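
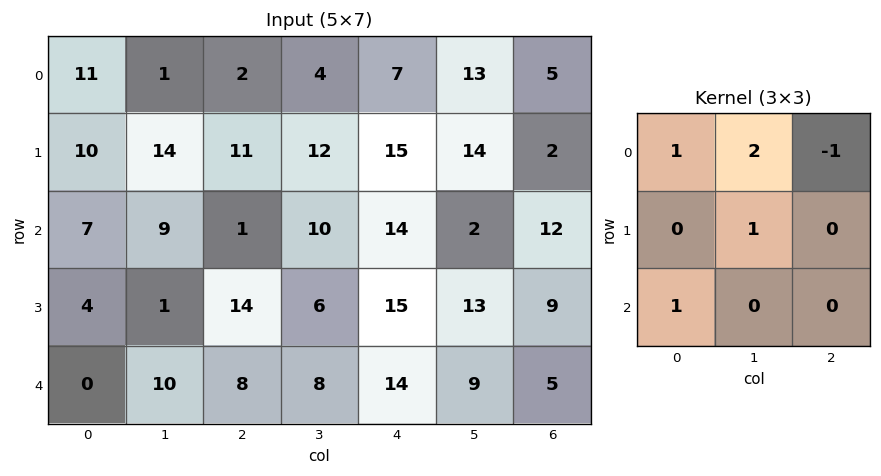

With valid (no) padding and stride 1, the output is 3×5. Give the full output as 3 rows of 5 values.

32 21 16 30 56
40 26 44 48 58
25 25 21 59 33

Output[0,0]: The receptive field on the input at this output position is [11 1 2 / 10 14 11 / 7 9 1]. Elementwise product with the kernel and sum: 11·1 + 1·2 + 2·-1 + 14·1 + 7·1.
Output[0,1]: The receptive field on the input at this output position is [1 2 4 / 14 11 12 / 9 1 10]. Elementwise product with the kernel and sum: 1·1 + 2·2 + 4·-1 + 11·1 + 9·1.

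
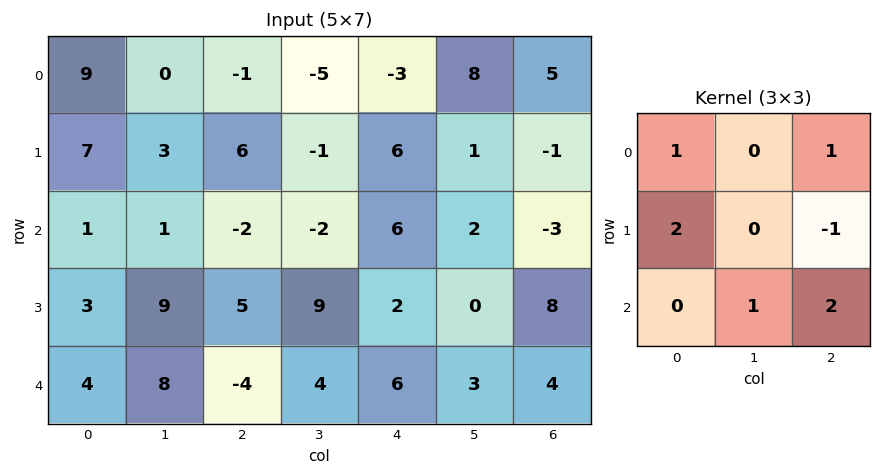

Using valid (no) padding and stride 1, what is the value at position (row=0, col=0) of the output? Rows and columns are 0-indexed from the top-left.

The receptive field on the input at this output position is [9 0 -1 / 7 3 6 / 1 1 -2]. Elementwise product with the kernel and sum: 9·1 + -1·1 + 7·2 + 6·-1 + 1·1 + -2·2.

13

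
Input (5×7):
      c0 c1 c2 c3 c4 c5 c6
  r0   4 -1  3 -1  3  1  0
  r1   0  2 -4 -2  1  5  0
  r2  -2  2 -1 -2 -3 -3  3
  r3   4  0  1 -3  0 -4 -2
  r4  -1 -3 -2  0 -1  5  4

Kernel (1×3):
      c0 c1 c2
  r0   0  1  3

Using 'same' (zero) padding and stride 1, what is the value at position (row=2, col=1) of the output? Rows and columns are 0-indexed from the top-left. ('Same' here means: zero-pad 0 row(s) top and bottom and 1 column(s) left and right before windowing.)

The receptive field on the zero-padded input at this output position is [-2 2 -1]. Elementwise product with the kernel and sum: 2·1 + -1·3.

-1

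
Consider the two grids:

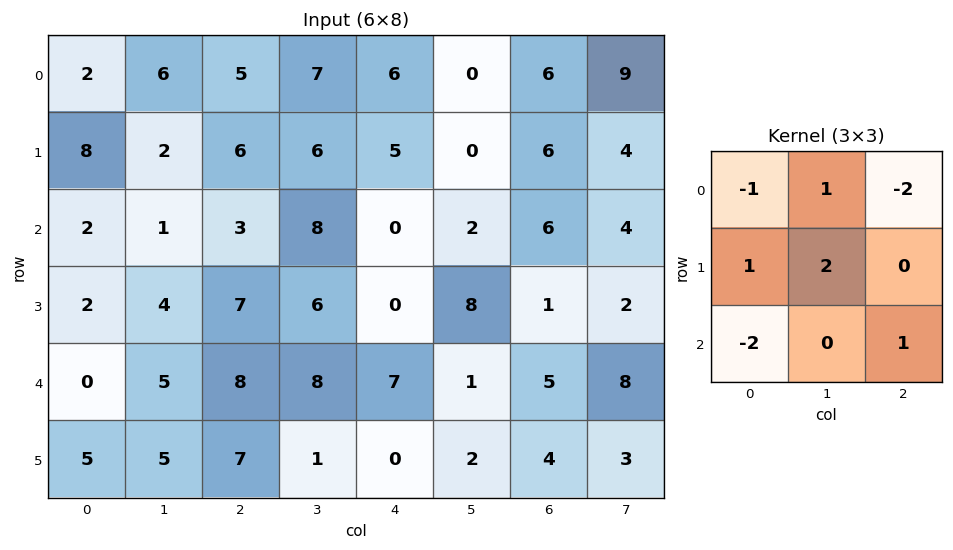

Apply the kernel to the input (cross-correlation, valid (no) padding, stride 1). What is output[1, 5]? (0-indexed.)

-2

The receptive field on the input at this output position is [0 6 4 / 2 6 4 / 8 1 2]. Elementwise product with the kernel and sum: 0·-1 + 6·1 + 4·-2 + 2·1 + 6·2 + 8·-2 + 2·1.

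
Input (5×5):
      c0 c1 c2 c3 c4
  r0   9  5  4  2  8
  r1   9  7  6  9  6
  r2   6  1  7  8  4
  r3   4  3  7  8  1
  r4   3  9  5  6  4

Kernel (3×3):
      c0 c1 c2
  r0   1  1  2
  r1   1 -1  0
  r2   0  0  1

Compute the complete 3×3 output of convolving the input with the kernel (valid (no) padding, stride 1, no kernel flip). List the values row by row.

31 22 23
40 33 27
27 26 26

Output[0,0]: The receptive field on the input at this output position is [9 5 4 / 9 7 6 / 6 1 7]. Elementwise product with the kernel and sum: 9·1 + 5·1 + 4·2 + 9·1 + 7·-1 + 7·1.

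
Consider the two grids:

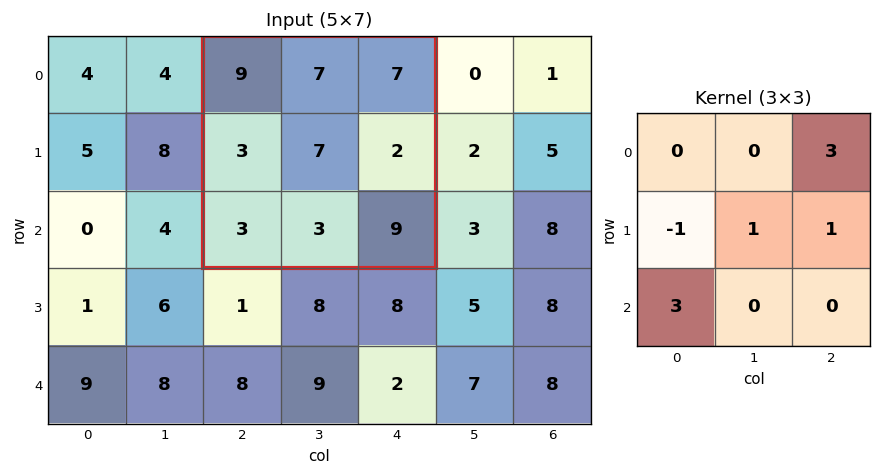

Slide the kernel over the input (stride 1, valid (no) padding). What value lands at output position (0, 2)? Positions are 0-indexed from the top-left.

The receptive field on the input at this output position is [9 7 7 / 3 7 2 / 3 3 9]. Elementwise product with the kernel and sum: 7·3 + 3·-1 + 7·1 + 2·1 + 3·3.

36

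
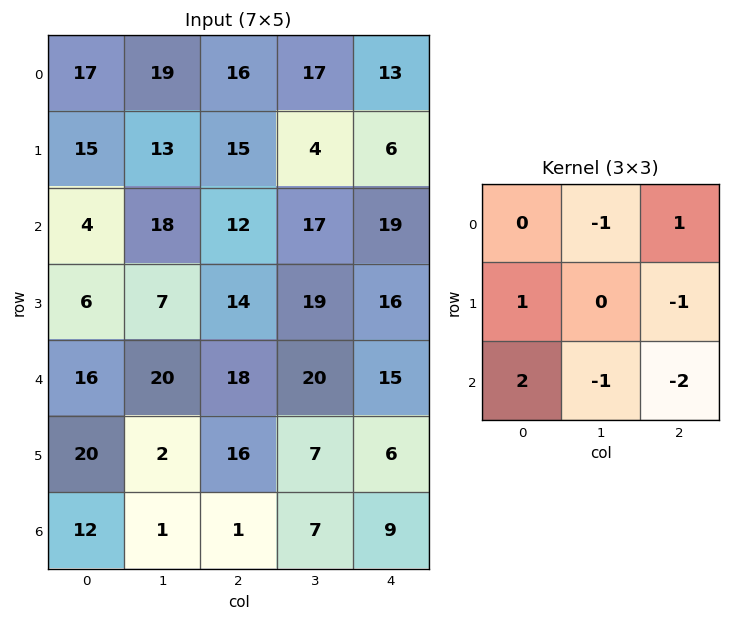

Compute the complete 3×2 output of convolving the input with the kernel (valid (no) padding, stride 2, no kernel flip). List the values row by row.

-37 -26
-38 -14
23 -18

Output[0,0]: The receptive field on the input at this output position is [17 19 16 / 15 13 15 / 4 18 12]. Elementwise product with the kernel and sum: 19·-1 + 16·1 + 15·1 + 15·-1 + 4·2 + 18·-1 + 12·-2.
Output[0,1]: The receptive field on the input at this output position is [16 17 13 / 15 4 6 / 12 17 19]. Elementwise product with the kernel and sum: 17·-1 + 13·1 + 15·1 + 6·-1 + 12·2 + 17·-1 + 19·-2.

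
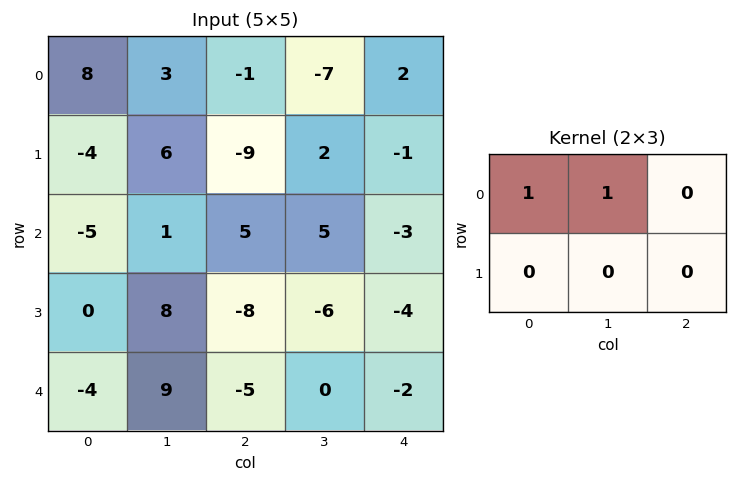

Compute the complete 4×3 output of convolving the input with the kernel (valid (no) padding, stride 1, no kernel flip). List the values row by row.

Output[0,0]: The receptive field on the input at this output position is [8 3 -1 / -4 6 -9]. Elementwise product with the kernel and sum: 8·1 + 3·1.

11 2 -8
2 -3 -7
-4 6 10
8 0 -14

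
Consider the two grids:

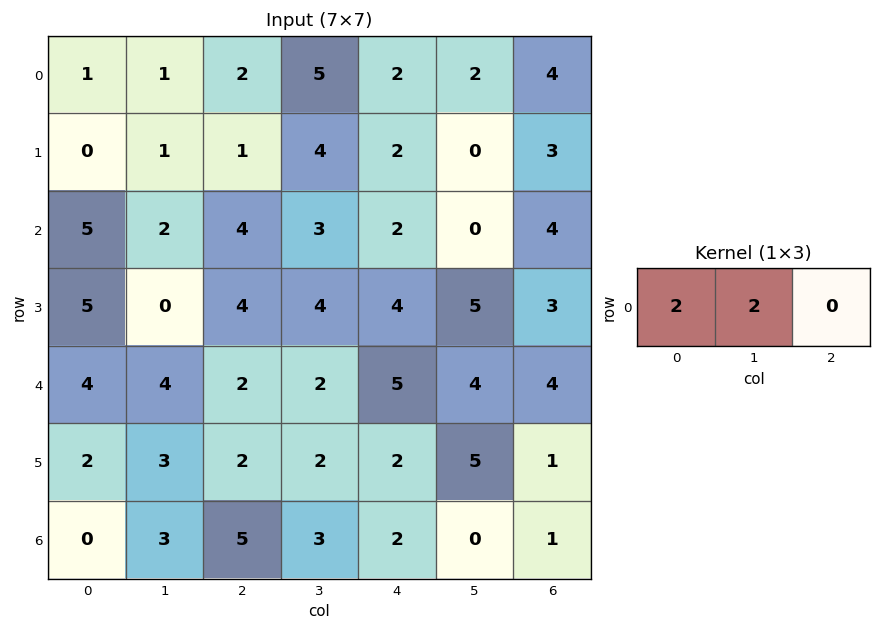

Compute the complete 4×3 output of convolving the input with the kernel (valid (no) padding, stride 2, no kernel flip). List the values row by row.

Output[0,0]: The receptive field on the input at this output position is [1 1 2]. Elementwise product with the kernel and sum: 1·2 + 1·2.

4 14 8
14 14 4
16 8 18
6 16 4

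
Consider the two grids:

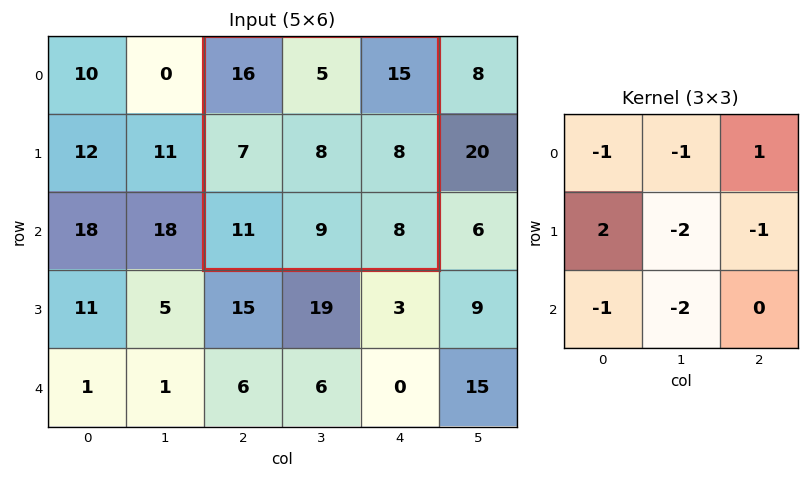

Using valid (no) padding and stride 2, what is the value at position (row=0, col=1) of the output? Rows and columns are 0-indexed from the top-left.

-45

The receptive field on the input at this output position is [16 5 15 / 7 8 8 / 11 9 8]. Elementwise product with the kernel and sum: 16·-1 + 5·-1 + 15·1 + 7·2 + 8·-2 + 8·-1 + 11·-1 + 9·-2.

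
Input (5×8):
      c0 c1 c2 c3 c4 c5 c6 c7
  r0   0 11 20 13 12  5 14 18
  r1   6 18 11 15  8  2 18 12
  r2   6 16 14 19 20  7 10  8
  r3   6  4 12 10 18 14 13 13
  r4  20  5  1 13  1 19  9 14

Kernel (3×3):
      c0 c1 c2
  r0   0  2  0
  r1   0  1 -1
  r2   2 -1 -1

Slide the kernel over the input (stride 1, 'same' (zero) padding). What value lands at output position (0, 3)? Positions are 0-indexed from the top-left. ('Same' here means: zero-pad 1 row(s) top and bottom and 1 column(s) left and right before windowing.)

0

The receptive field on the zero-padded input at this output position is [0 0 0 / 20 13 12 / 11 15 8]. Elementwise product with the kernel and sum: 0·2 + 13·1 + 12·-1 + 11·2 + 15·-1 + 8·-1.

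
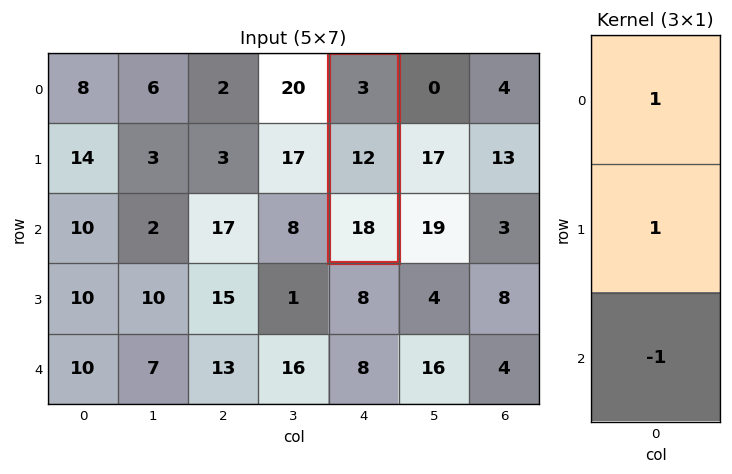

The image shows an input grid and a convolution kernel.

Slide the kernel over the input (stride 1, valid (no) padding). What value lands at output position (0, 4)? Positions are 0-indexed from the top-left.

The receptive field on the input at this output position is [3 / 12 / 18]. Elementwise product with the kernel and sum: 3·1 + 12·1 + 18·-1.

-3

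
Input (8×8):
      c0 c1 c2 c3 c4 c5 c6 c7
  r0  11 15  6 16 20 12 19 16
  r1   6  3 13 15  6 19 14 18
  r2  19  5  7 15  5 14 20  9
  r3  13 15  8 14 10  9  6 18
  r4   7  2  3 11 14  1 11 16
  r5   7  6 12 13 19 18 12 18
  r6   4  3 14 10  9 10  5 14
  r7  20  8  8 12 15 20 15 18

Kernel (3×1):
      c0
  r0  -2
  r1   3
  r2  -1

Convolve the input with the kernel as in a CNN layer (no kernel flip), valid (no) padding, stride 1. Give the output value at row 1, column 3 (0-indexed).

The receptive field on the input at this output position is [15 / 15 / 14]. Elementwise product with the kernel and sum: 15·-2 + 15·3 + 14·-1.

1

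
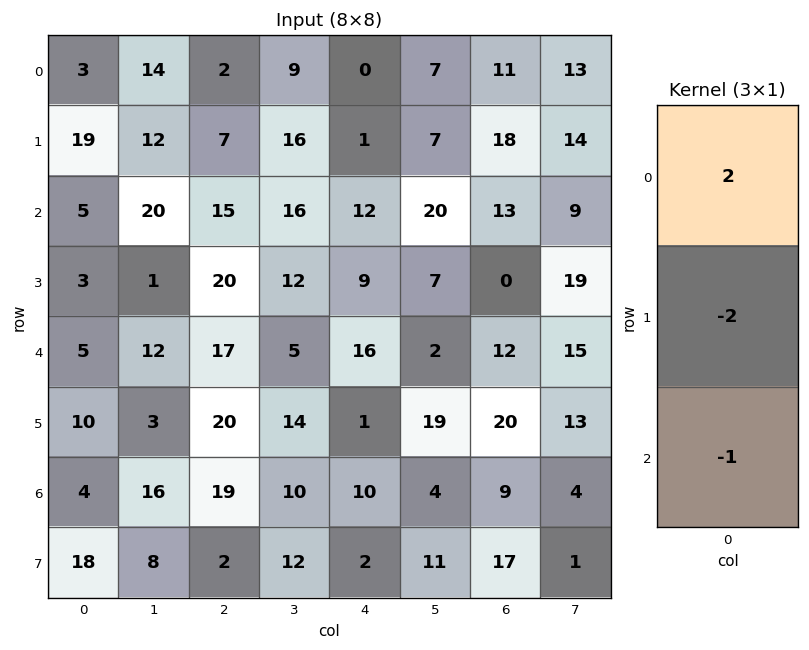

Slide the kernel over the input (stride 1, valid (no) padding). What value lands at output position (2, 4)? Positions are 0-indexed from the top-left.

-10

The receptive field on the input at this output position is [12 / 9 / 16]. Elementwise product with the kernel and sum: 12·2 + 9·-2 + 16·-1.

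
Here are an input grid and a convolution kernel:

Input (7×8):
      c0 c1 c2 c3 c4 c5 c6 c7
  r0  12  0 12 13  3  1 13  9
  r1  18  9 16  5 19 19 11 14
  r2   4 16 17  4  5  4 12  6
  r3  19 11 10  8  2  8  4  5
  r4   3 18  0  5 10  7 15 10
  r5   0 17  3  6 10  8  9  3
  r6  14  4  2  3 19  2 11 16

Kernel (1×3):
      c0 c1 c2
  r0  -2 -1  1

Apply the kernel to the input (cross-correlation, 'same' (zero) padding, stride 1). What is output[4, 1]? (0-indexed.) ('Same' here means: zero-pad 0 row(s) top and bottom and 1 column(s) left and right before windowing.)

-24

The receptive field on the zero-padded input at this output position is [3 18 0]. Elementwise product with the kernel and sum: 3·-2 + 18·-1 + 0·1.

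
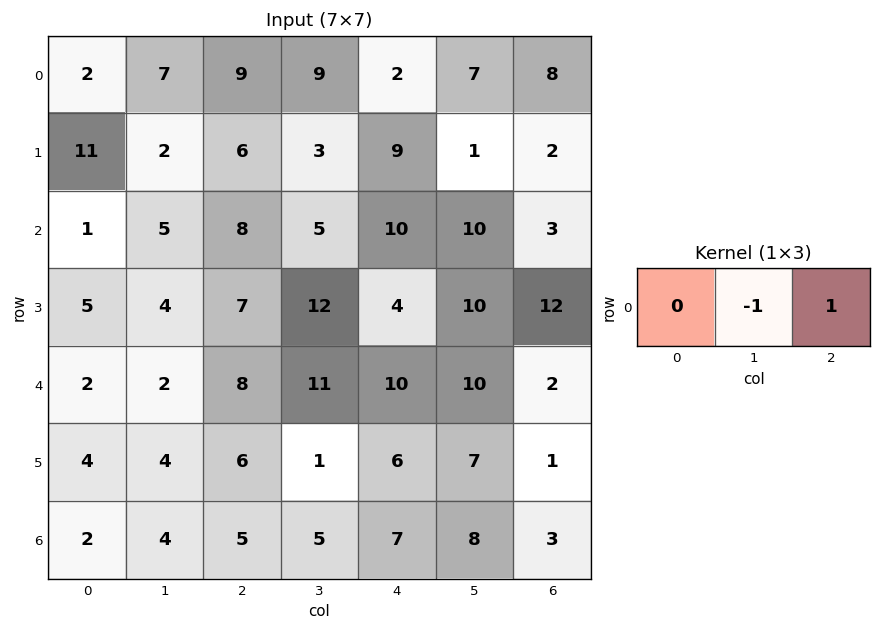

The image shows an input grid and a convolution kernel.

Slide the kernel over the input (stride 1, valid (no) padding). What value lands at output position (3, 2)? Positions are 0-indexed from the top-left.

The receptive field on the input at this output position is [7 12 4]. Elementwise product with the kernel and sum: 12·-1 + 4·1.

-8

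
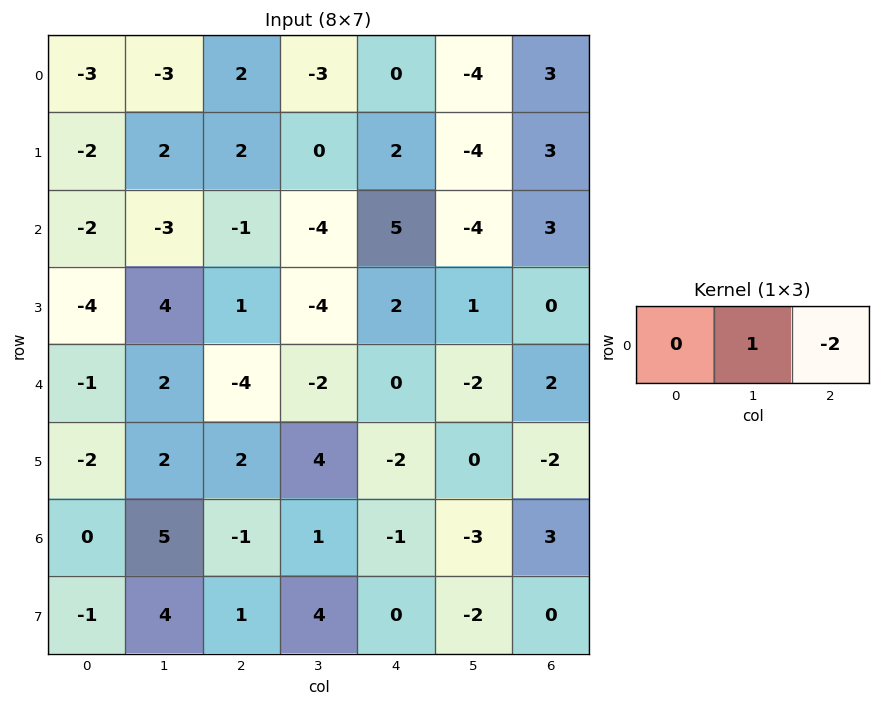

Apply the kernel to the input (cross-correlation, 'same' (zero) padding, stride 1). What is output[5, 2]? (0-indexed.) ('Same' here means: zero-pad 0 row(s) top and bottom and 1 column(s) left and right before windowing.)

-6

The receptive field on the zero-padded input at this output position is [2 2 4]. Elementwise product with the kernel and sum: 2·1 + 4·-2.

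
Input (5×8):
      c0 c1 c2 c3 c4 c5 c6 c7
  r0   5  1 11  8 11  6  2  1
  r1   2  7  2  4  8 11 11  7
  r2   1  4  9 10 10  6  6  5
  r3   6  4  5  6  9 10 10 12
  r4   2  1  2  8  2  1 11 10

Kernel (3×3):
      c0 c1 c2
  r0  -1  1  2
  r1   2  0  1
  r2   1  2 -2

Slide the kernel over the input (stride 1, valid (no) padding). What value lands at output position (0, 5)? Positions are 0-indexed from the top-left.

35

The receptive field on the input at this output position is [6 2 1 / 11 11 7 / 6 6 5]. Elementwise product with the kernel and sum: 6·-1 + 2·1 + 1·2 + 11·2 + 7·1 + 6·1 + 6·2 + 5·-2.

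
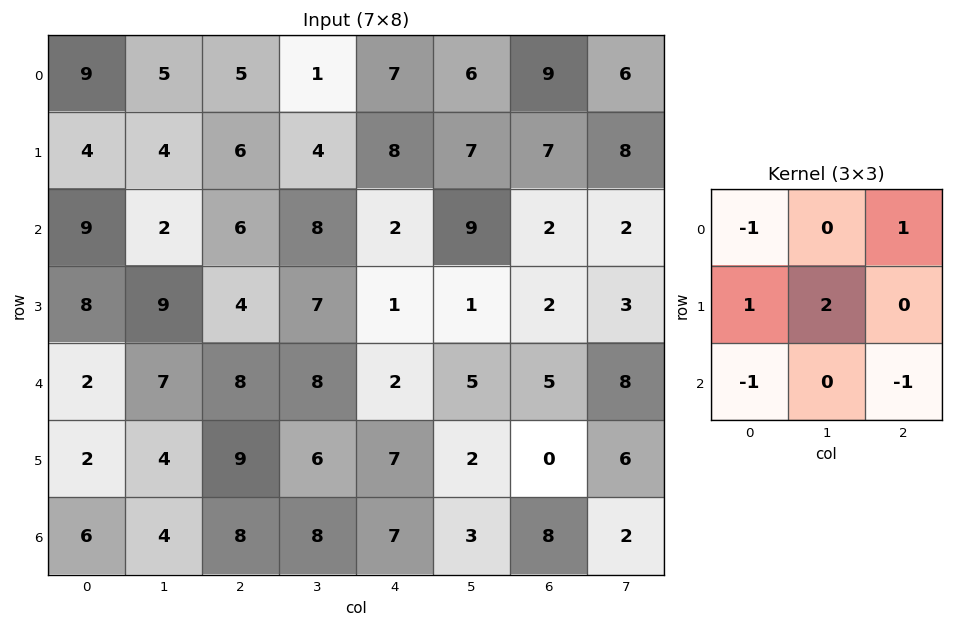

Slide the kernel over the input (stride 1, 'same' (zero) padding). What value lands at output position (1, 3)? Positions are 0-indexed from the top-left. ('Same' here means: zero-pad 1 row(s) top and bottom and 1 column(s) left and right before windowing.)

The receptive field on the zero-padded input at this output position is [5 1 7 / 6 4 8 / 6 8 2]. Elementwise product with the kernel and sum: 5·-1 + 7·1 + 6·1 + 4·2 + 6·-1 + 2·-1.

8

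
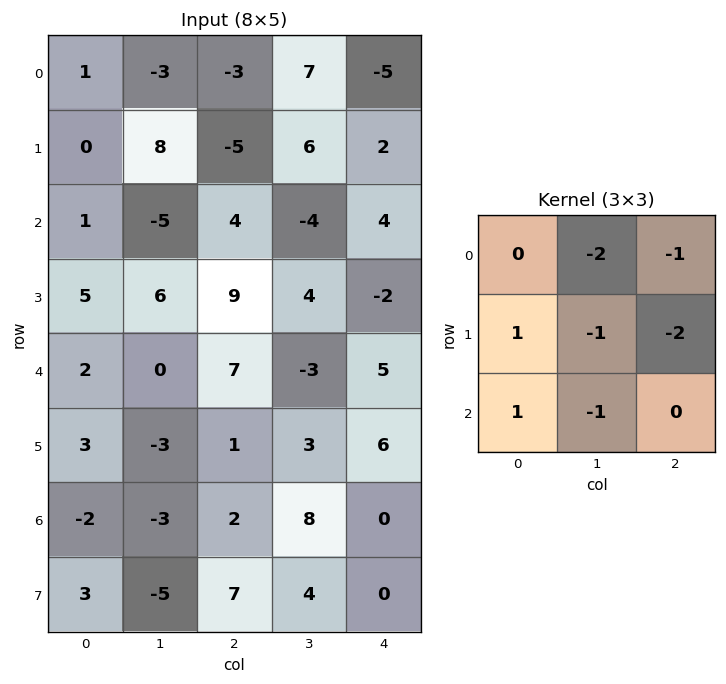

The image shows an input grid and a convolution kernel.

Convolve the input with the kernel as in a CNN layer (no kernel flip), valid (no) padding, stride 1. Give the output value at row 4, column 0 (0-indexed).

-2

The receptive field on the input at this output position is [2 0 7 / 3 -3 1 / -2 -3 2]. Elementwise product with the kernel and sum: 0·-2 + 7·-1 + 3·1 + -3·-1 + 1·-2 + -2·1 + -3·-1.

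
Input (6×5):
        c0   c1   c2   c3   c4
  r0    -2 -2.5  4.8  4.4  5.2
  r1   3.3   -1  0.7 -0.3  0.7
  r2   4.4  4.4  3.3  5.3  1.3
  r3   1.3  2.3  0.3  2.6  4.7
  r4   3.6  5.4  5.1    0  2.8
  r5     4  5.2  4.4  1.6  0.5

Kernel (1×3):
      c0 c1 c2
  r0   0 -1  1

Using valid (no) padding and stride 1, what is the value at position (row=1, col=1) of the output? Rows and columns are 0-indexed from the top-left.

The receptive field on the input at this output position is [-1 0.7 -0.3]. Elementwise product with the kernel and sum: 0.7·-1 + -0.3·1.

-1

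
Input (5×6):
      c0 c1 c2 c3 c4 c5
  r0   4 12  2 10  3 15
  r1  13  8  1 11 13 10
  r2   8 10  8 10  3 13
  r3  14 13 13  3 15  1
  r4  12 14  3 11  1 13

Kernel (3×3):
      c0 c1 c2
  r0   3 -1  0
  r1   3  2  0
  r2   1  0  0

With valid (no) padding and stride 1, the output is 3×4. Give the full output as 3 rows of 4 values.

Output[0,0]: The receptive field on the input at this output position is [4 12 2 / 13 8 1 / 8 10 8]. Elementwise product with the kernel and sum: 4·3 + 12·-1 + 13·3 + 8·2 + 8·1.

63 70 29 96
89 82 49 59
94 101 62 77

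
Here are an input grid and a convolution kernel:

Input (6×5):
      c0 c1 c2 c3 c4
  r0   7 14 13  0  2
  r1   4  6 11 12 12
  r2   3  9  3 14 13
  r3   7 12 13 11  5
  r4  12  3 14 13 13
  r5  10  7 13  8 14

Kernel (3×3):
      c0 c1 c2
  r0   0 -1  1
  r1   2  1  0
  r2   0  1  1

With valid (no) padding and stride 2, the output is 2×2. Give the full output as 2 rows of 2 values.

Output[0,0]: The receptive field on the input at this output position is [7 14 13 / 4 6 11 / 3 9 3]. Elementwise product with the kernel and sum: 14·-1 + 13·1 + 4·2 + 6·1 + 9·1 + 3·1.

25 63
37 62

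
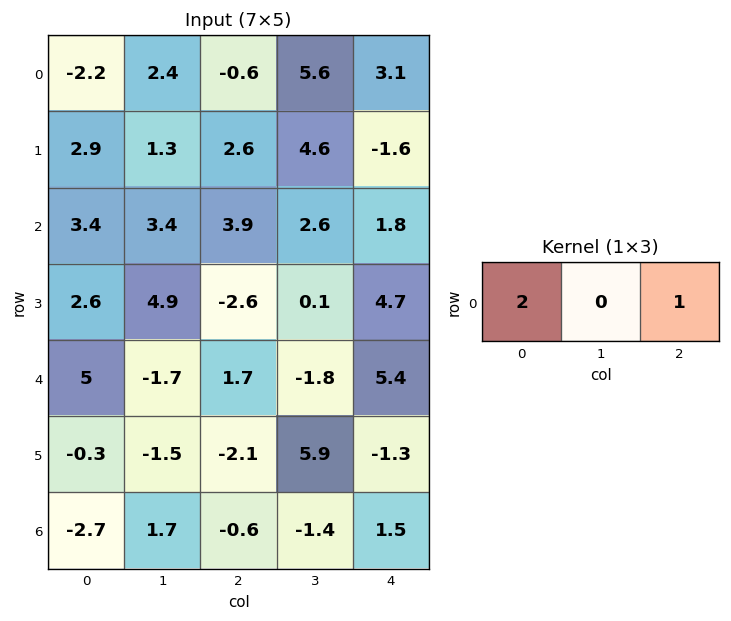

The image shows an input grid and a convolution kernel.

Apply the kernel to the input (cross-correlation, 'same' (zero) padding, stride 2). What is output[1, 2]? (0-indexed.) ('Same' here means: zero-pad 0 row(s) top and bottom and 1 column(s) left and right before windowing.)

The receptive field on the zero-padded input at this output position is [2.6 1.8 0]. Elementwise product with the kernel and sum: 2.6·2 + 0·1.

5.2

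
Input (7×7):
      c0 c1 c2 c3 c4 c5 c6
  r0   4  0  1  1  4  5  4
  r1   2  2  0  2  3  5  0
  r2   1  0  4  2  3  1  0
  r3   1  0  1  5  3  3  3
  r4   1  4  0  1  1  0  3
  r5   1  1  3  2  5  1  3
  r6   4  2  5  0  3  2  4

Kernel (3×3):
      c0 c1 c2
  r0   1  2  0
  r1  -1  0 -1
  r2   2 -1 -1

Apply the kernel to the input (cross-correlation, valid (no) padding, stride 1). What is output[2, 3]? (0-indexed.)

1

The receptive field on the input at this output position is [2 3 1 / 5 3 3 / 1 1 0]. Elementwise product with the kernel and sum: 2·1 + 3·2 + 5·-1 + 3·-1 + 1·2 + 1·-1 + 0·-1.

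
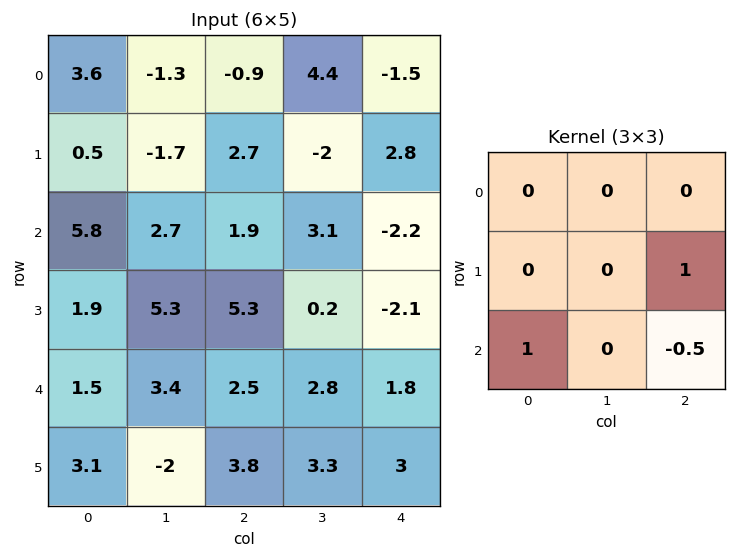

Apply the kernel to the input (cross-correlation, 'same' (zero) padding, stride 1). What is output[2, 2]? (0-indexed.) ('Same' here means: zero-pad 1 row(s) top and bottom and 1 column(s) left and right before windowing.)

8.3

The receptive field on the zero-padded input at this output position is [-1.7 2.7 -2 / 2.7 1.9 3.1 / 5.3 5.3 0.2]. Elementwise product with the kernel and sum: 3.1·1 + 5.3·1 + 0.2·-0.5.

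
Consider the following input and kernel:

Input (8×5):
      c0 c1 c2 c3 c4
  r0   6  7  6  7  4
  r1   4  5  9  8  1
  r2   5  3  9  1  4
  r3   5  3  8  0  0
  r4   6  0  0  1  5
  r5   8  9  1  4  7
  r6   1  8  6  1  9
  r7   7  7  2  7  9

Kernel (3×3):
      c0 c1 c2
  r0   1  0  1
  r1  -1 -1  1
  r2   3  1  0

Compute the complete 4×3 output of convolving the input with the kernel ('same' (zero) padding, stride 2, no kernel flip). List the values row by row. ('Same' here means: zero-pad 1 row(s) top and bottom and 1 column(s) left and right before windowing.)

Output[0,0]: The receptive field on the zero-padded input at this output position is [0 0 0 / 0 6 7 / 0 4 5]. Elementwise product with the kernel and sum: 0·1 + 0·1 + 0·-1 + 6·-1 + 7·1 + 0·3 + 4·1.

5 18 14
8 19 3
5 32 13
23 23 24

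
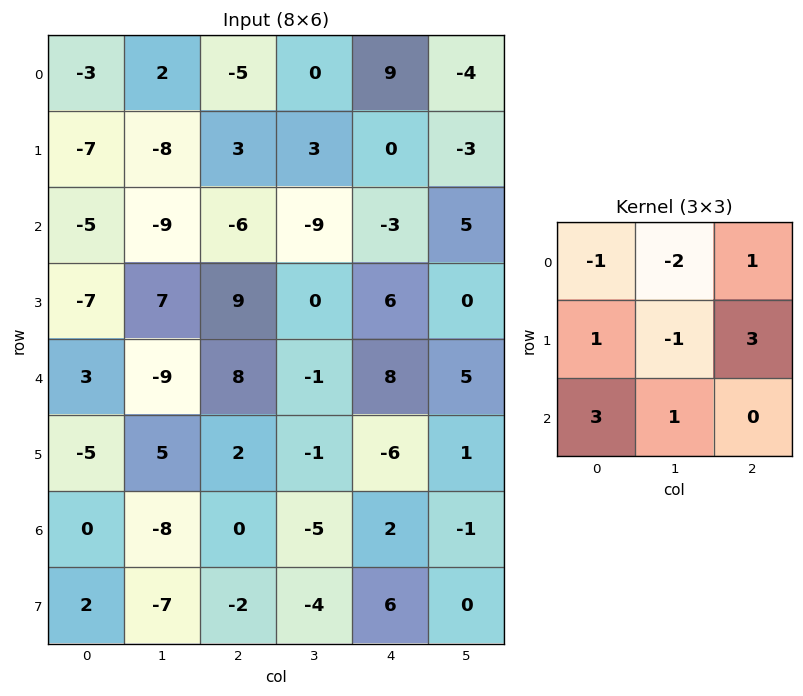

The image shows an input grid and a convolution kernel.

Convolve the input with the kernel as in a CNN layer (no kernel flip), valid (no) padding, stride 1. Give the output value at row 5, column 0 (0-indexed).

4

The receptive field on the input at this output position is [-5 5 2 / 0 -8 0 / 2 -7 -2]. Elementwise product with the kernel and sum: -5·-1 + 5·-2 + 2·1 + 0·1 + -8·-1 + 0·3 + 2·3 + -7·1.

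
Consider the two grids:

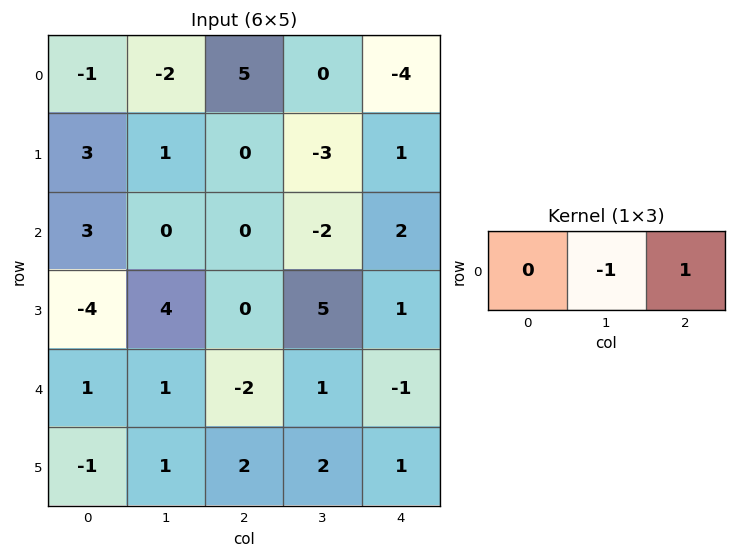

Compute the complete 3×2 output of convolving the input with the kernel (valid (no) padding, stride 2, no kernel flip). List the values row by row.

7 -4
0 4
-3 -2

Output[0,0]: The receptive field on the input at this output position is [-1 -2 5]. Elementwise product with the kernel and sum: -2·-1 + 5·1.
Output[0,1]: The receptive field on the input at this output position is [5 0 -4]. Elementwise product with the kernel and sum: 0·-1 + -4·1.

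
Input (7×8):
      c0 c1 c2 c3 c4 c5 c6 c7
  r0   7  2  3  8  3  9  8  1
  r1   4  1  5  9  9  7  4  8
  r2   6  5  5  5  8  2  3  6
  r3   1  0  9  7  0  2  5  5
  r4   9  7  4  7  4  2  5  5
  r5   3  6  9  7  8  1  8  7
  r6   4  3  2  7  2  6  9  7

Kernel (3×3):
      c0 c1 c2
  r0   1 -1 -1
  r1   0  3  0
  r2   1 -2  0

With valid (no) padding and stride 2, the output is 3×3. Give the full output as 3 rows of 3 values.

Output[0,0]: The receptive field on the input at this output position is [7 2 3 / 4 1 5 / 6 5 5]. Elementwise product with the kernel and sum: 7·1 + 2·-1 + 3·-1 + 1·3 + 6·1 + 5·-2.
Output[0,1]: The receptive field on the input at this output position is [3 8 3 / 5 9 9 / 5 5 8]. Elementwise product with the kernel and sum: 3·1 + 8·-1 + 3·-1 + 9·3 + 5·1 + 5·-2.

1 14 11
-9 3 9
14 2 -10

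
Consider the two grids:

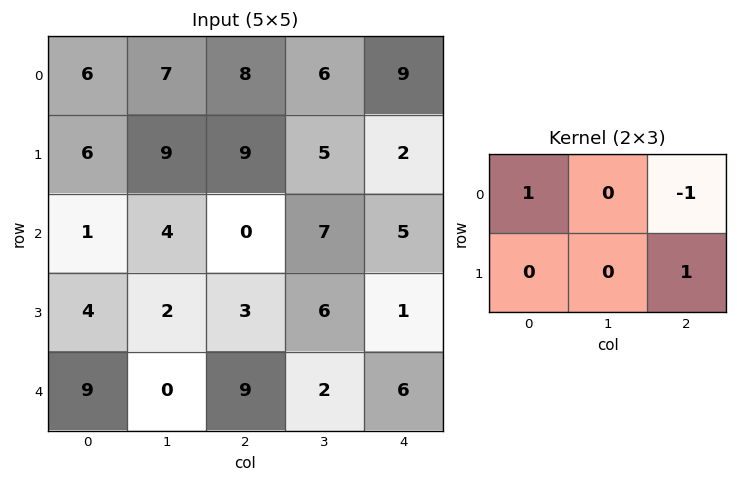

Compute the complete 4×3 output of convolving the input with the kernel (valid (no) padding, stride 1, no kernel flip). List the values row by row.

7 6 1
-3 11 12
4 3 -4
10 -2 8

Output[0,0]: The receptive field on the input at this output position is [6 7 8 / 6 9 9]. Elementwise product with the kernel and sum: 6·1 + 8·-1 + 9·1.
Output[0,1]: The receptive field on the input at this output position is [7 8 6 / 9 9 5]. Elementwise product with the kernel and sum: 7·1 + 6·-1 + 5·1.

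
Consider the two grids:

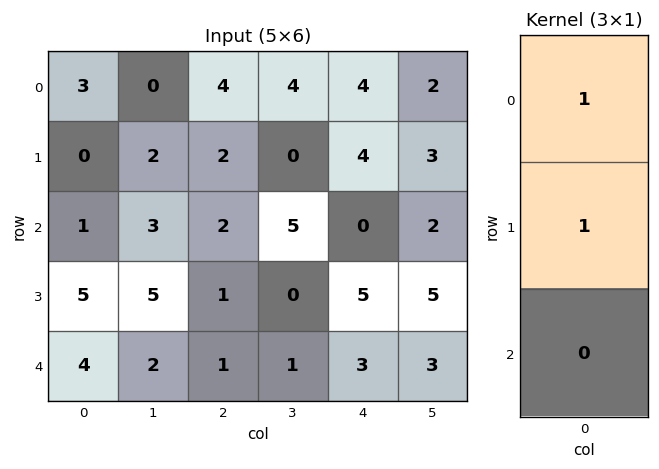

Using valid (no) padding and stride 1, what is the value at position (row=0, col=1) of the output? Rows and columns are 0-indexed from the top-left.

2

The receptive field on the input at this output position is [0 / 2 / 3]. Elementwise product with the kernel and sum: 0·1 + 2·1.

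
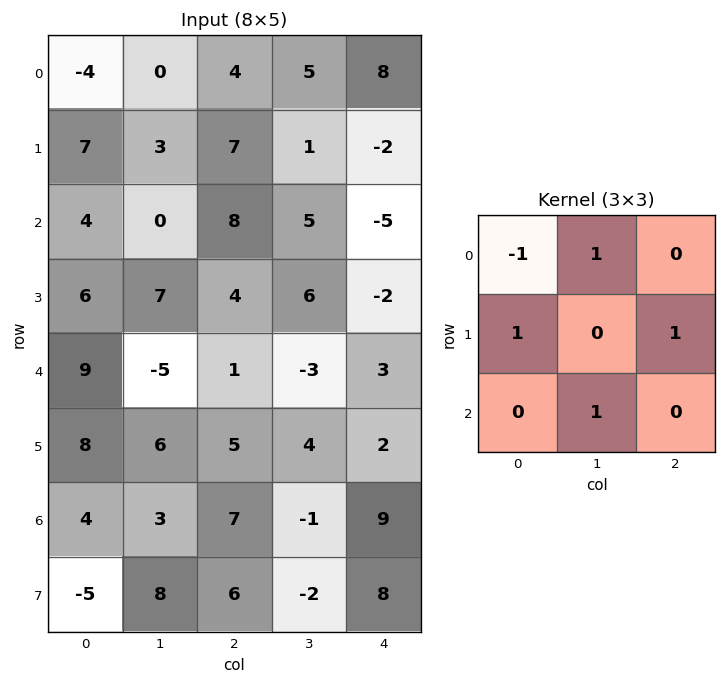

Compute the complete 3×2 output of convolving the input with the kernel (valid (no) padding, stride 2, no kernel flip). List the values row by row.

18 11
1 -4
2 2

Output[0,0]: The receptive field on the input at this output position is [-4 0 4 / 7 3 7 / 4 0 8]. Elementwise product with the kernel and sum: -4·-1 + 0·1 + 7·1 + 7·1 + 0·1.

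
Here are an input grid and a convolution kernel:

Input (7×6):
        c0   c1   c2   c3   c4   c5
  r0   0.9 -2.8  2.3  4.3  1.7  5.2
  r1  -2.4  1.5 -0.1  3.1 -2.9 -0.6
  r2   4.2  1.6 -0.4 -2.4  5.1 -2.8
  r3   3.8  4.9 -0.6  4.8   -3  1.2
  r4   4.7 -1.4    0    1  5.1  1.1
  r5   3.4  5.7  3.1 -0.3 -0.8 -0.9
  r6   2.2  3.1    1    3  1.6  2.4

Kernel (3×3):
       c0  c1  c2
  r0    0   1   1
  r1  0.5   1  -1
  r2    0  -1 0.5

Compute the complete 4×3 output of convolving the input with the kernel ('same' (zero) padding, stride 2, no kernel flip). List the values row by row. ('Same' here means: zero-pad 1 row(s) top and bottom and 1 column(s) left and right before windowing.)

Output[0,0]: The receptive field on the zero-padded input at this output position is [0 0 0 / 0 0.9 -2.8 / 0 -2.4 1.5]. Elementwise product with the kernel and sum: 0·1 + 0·1 + 0·0.5 + 0.9·1 + -2.8·-1 + -2.4·-1 + 1.5·0.5.
Output[0,1]: The receptive field on the zero-padded input at this output position is [0 0 0 / -2.8 2.3 4.3 / 1.5 -0.1 3.1]. Elementwise product with the kernel and sum: 0·1 + 0·1 + -2.8·0.5 + 2.3·1 + 4.3·-1 + -0.1·-1 + 3.1·0.5.

6.85 -1.75 1.25
0.35 8.8 6.8
14.25 -0.75 3.05
8.2 2.35 -1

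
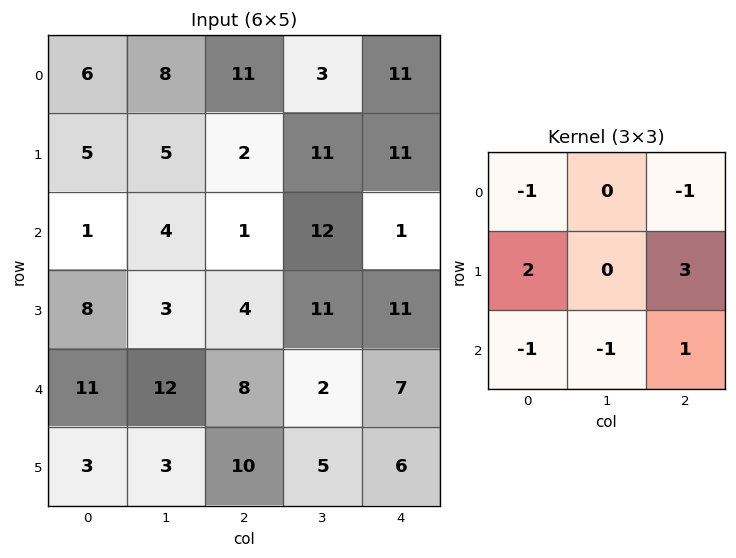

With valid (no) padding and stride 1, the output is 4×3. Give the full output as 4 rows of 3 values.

Output[0,0]: The receptive field on the input at this output position is [6 8 11 / 5 5 2 / 1 4 1]. Elementwise product with the kernel and sum: 6·-1 + 11·-1 + 5·2 + 2·3 + 1·-1 + 4·-1 + 1·1.
Output[0,1]: The receptive field on the input at this output position is [8 11 3 / 5 2 11 / 4 1 12]. Elementwise product with the kernel and sum: 8·-1 + 3·-1 + 5·2 + 11·3 + 4·-1 + 1·-1 + 12·1.

-5 39 3
-9 32 -12
11 5 36
38 8 13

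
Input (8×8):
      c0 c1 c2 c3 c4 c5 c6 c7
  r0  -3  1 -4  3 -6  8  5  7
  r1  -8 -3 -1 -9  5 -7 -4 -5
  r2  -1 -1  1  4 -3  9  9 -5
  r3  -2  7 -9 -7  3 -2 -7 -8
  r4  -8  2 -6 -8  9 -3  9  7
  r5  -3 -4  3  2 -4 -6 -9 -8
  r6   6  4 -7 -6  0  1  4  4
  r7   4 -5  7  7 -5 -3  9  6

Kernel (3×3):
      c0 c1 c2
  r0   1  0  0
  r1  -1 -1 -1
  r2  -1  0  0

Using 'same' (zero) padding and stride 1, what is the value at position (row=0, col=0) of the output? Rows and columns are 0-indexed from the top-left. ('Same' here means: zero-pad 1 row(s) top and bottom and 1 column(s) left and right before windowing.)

2

The receptive field on the zero-padded input at this output position is [0 0 0 / 0 -3 1 / 0 -8 -3]. Elementwise product with the kernel and sum: 0·1 + 0·-1 + -3·-1 + 1·-1 + 0·-1.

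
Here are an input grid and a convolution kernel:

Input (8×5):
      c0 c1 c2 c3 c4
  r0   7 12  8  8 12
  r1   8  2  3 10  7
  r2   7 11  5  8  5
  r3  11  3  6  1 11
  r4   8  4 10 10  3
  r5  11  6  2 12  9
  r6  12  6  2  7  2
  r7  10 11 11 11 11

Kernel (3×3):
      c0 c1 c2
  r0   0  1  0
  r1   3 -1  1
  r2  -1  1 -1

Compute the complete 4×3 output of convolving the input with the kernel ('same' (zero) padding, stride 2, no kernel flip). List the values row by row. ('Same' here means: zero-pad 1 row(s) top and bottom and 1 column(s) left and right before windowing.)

11 27 9
20 41 36
12 2 35
4 14 28

Output[0,0]: The receptive field on the zero-padded input at this output position is [0 0 0 / 0 7 12 / 0 8 2]. Elementwise product with the kernel and sum: 0·1 + 0·3 + 7·-1 + 12·1 + 0·-1 + 8·1 + 2·-1.
Output[0,1]: The receptive field on the zero-padded input at this output position is [0 0 0 / 12 8 8 / 2 3 10]. Elementwise product with the kernel and sum: 0·1 + 12·3 + 8·-1 + 8·1 + 2·-1 + 3·1 + 10·-1.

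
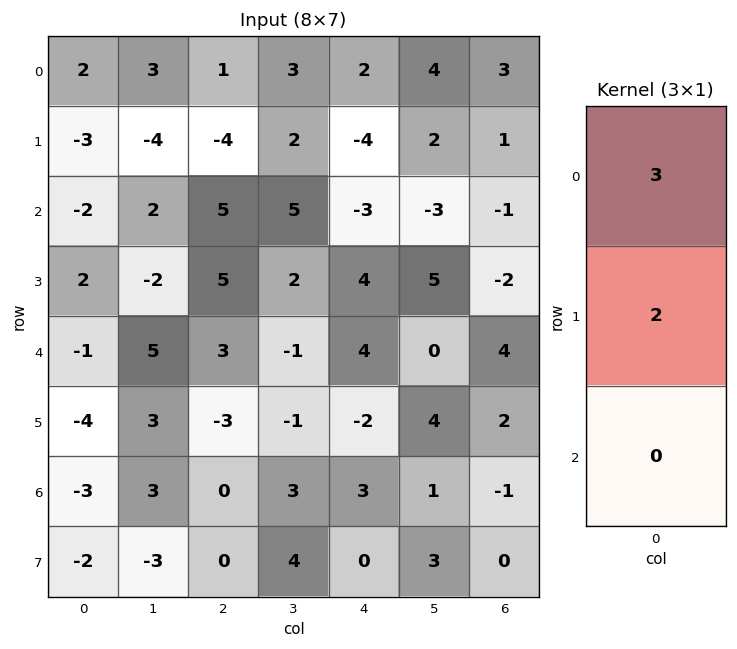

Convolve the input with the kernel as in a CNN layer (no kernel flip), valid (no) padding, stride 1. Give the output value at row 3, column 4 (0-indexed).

20

The receptive field on the input at this output position is [4 / 4 / -2]. Elementwise product with the kernel and sum: 4·3 + 4·2.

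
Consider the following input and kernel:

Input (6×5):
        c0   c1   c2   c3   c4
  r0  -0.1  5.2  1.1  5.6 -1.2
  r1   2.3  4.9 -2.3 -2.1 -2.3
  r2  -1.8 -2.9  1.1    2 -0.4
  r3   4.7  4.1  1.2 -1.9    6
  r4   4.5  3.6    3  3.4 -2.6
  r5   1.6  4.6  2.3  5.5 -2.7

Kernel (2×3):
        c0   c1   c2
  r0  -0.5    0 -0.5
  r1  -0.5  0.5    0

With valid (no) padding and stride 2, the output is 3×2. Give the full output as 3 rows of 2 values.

0.8 0.15
0.05 -1.9
-2.25 1.4

Output[0,0]: The receptive field on the input at this output position is [-0.1 5.2 1.1 / 2.3 4.9 -2.3]. Elementwise product with the kernel and sum: -0.1·-0.5 + 1.1·-0.5 + 2.3·-0.5 + 4.9·0.5.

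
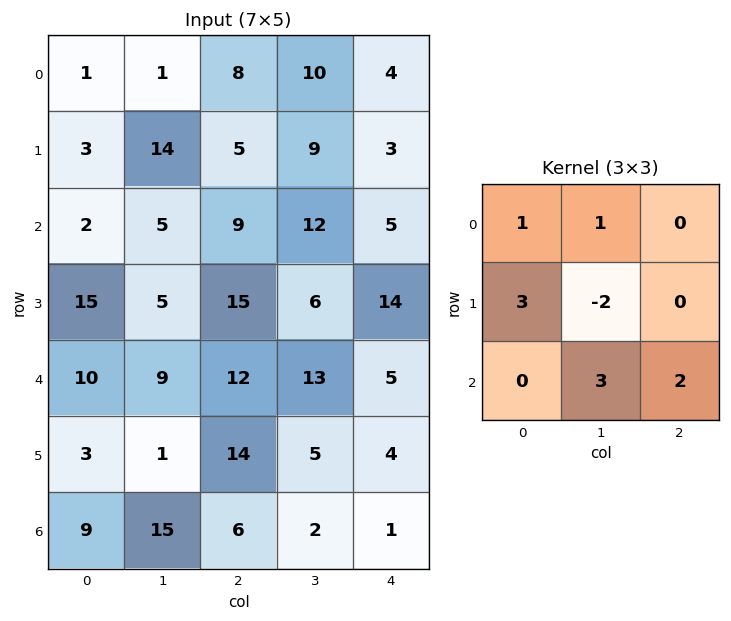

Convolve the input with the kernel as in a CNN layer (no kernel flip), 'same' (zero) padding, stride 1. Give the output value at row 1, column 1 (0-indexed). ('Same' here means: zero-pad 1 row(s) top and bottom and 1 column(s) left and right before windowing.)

16

The receptive field on the zero-padded input at this output position is [1 1 8 / 3 14 5 / 2 5 9]. Elementwise product with the kernel and sum: 1·1 + 1·1 + 3·3 + 14·-2 + 5·3 + 9·2.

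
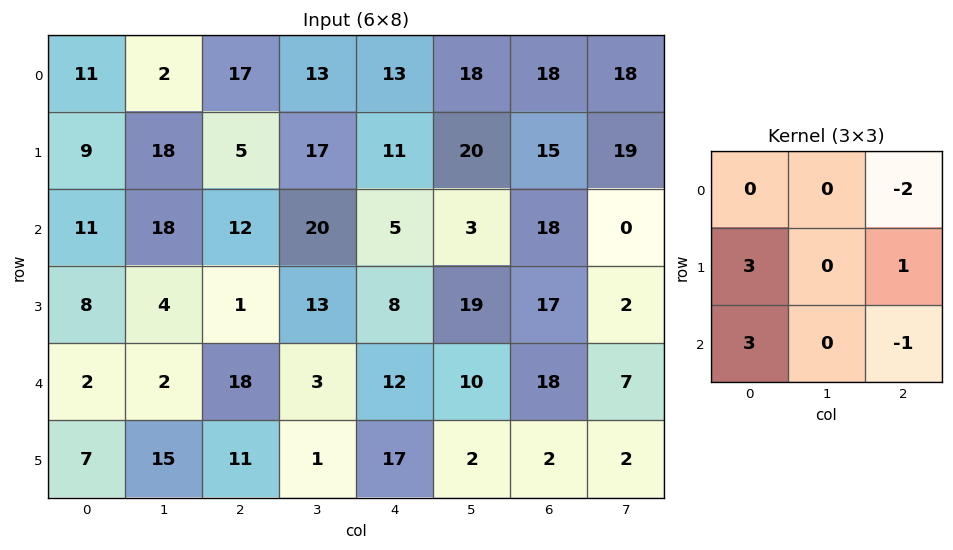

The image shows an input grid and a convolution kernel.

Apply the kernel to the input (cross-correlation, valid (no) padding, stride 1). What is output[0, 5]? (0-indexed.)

52

The receptive field on the input at this output position is [18 18 18 / 20 15 19 / 3 18 0]. Elementwise product with the kernel and sum: 18·-2 + 20·3 + 19·1 + 3·3 + 0·-1.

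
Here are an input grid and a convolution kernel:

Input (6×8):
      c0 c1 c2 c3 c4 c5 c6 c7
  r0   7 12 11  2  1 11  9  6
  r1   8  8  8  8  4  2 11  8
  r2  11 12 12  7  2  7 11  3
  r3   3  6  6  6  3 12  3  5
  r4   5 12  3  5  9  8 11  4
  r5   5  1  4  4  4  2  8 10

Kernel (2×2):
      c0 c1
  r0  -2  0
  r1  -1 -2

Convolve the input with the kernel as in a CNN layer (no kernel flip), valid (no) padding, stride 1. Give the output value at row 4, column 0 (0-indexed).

The receptive field on the input at this output position is [5 12 / 5 1]. Elementwise product with the kernel and sum: 5·-2 + 5·-1 + 1·-2.

-17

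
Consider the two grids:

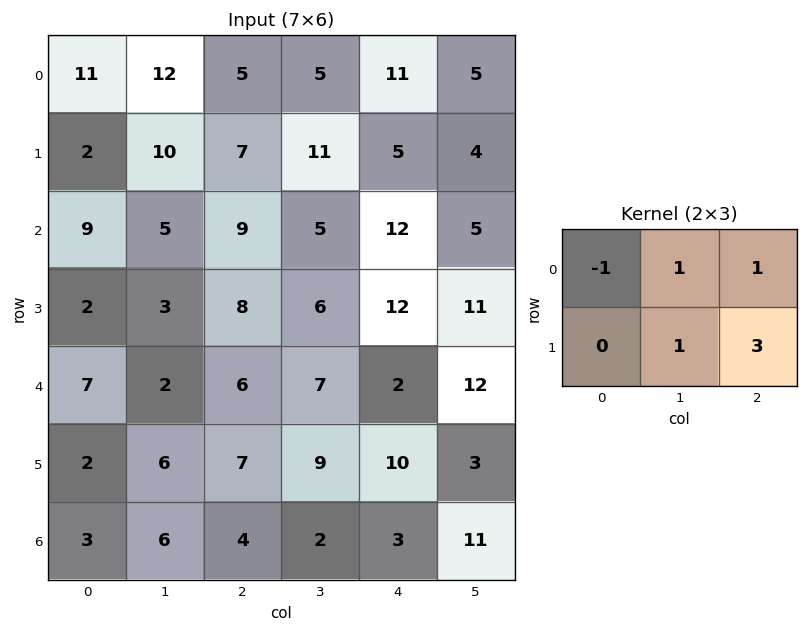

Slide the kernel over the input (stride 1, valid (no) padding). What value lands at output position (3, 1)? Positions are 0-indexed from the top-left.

The receptive field on the input at this output position is [3 8 6 / 2 6 7]. Elementwise product with the kernel and sum: 3·-1 + 8·1 + 6·1 + 6·1 + 7·3.

38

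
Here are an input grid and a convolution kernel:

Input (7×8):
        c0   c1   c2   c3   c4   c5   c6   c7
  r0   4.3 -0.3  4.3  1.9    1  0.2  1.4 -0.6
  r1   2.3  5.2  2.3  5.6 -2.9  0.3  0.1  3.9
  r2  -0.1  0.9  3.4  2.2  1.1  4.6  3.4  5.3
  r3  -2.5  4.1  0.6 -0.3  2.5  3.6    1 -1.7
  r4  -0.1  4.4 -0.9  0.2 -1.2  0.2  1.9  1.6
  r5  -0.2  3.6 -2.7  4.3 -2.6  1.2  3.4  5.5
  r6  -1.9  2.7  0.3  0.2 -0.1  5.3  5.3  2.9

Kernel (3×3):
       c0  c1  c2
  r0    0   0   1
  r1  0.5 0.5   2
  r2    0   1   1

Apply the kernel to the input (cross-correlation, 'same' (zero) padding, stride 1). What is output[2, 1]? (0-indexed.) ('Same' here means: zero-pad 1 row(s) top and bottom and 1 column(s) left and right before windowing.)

14.2

The receptive field on the zero-padded input at this output position is [2.3 5.2 2.3 / -0.1 0.9 3.4 / -2.5 4.1 0.6]. Elementwise product with the kernel and sum: 2.3·1 + -0.1·0.5 + 0.9·0.5 + 3.4·2 + 4.1·1 + 0.6·1.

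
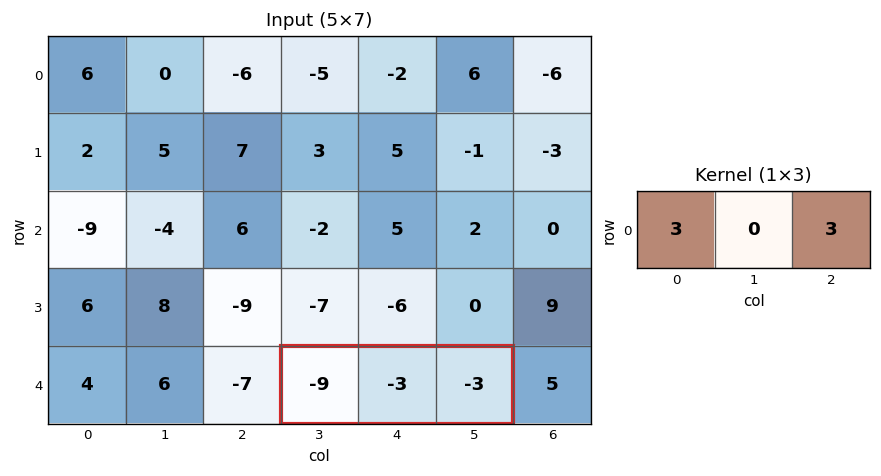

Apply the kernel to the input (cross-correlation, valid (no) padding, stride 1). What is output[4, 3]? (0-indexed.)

-36

The receptive field on the input at this output position is [-9 -3 -3]. Elementwise product with the kernel and sum: -9·3 + -3·3.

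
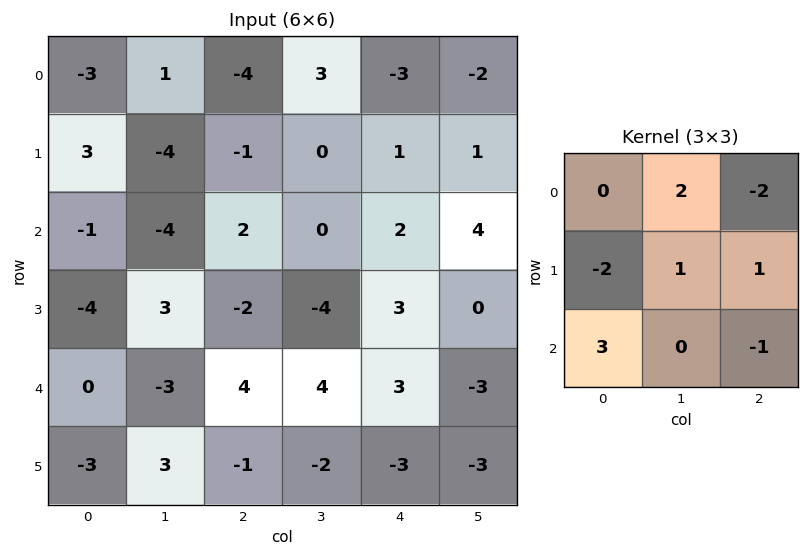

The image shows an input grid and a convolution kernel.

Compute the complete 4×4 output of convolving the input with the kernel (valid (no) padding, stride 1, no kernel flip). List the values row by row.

Output[0,0]: The receptive field on the input at this output position is [-3 1 -4 / 3 -4 -1 / -1 -4 2]. Elementwise product with the kernel and sum: 1·2 + -4·-2 + 3·-2 + -4·1 + -1·1 + -1·3 + 2·-1.

-6 -19 19 -4
-16 21 -13 -6
-7 -21 8 22
3 29 -15 -5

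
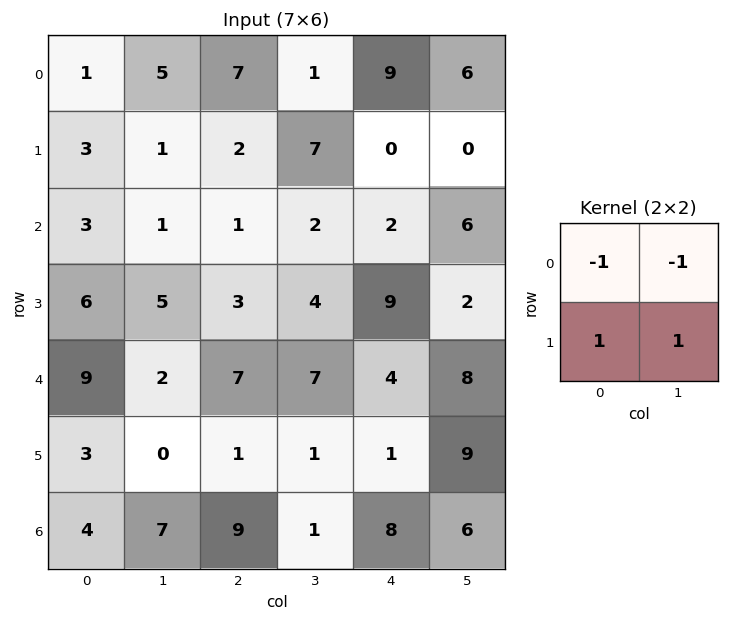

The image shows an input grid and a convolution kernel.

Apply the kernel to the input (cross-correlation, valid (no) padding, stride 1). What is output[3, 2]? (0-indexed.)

7

The receptive field on the input at this output position is [3 4 / 7 7]. Elementwise product with the kernel and sum: 3·-1 + 4·-1 + 7·1 + 7·1.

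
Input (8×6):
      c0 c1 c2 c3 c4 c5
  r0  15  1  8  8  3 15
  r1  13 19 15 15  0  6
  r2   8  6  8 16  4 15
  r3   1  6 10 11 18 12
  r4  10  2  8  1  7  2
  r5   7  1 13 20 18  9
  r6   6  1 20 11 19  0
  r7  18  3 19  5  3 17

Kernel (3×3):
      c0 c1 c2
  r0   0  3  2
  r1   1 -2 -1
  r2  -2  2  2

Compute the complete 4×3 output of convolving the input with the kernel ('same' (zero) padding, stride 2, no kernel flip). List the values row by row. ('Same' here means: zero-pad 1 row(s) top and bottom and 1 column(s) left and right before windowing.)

Output[0,0]: The receptive field on the zero-padded input at this output position is [0 0 0 / 0 15 1 / 0 13 19]. Elementwise product with the kernel and sum: 0·3 + 0·2 + 0·1 + 15·-2 + 1·-1 + 0·-2 + 13·2 + 19·2.
Output[0,1]: The receptive field on the zero-padded input at this output position is [0 0 0 / 1 8 8 / 19 15 15]. Elementwise product with the kernel and sum: 0·3 + 0·2 + 1·1 + 8·-2 + 8·-1 + 19·-2 + 15·2 + 15·2.

33 -1 -31
69 79 43
9 101 77
52 71 75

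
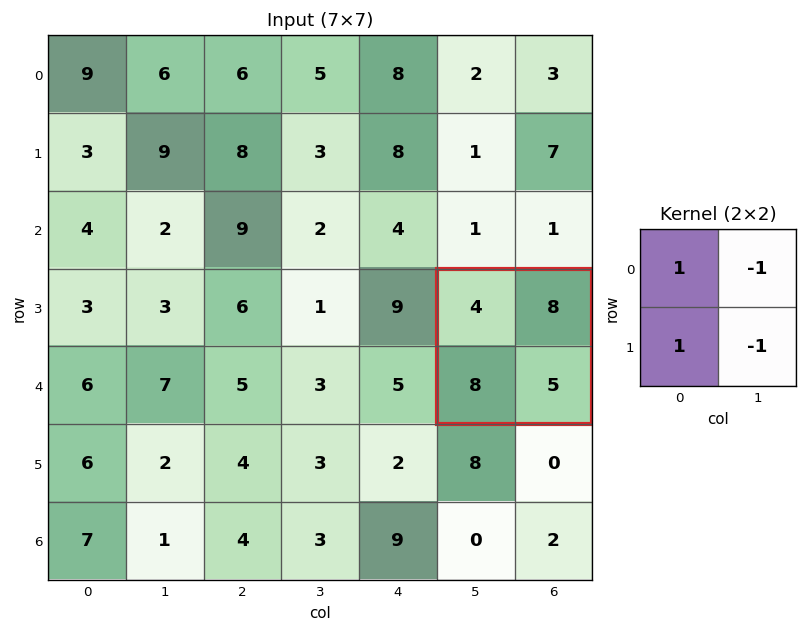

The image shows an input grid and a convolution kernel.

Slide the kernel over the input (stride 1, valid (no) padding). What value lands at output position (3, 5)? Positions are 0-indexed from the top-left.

-1

The receptive field on the input at this output position is [4 8 / 8 5]. Elementwise product with the kernel and sum: 4·1 + 8·-1 + 8·1 + 5·-1.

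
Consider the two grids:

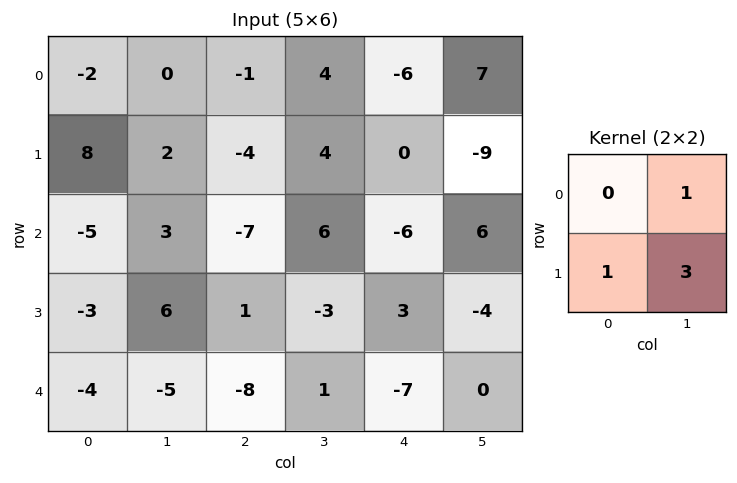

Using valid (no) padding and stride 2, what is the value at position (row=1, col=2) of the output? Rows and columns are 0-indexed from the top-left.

-3

The receptive field on the input at this output position is [-6 6 / 3 -4]. Elementwise product with the kernel and sum: 6·1 + 3·1 + -4·3.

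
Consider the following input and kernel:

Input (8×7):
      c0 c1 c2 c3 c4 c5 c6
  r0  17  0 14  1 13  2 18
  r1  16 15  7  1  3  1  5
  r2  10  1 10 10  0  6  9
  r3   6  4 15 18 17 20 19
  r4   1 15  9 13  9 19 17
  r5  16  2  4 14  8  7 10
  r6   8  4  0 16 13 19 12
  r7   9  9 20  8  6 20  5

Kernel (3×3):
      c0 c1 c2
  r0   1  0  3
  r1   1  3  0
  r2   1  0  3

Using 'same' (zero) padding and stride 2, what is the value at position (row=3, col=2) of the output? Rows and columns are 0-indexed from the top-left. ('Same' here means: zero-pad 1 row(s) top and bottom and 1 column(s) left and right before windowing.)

The receptive field on the zero-padded input at this output position is [14 8 7 / 16 13 19 / 8 6 20]. Elementwise product with the kernel and sum: 14·1 + 7·3 + 16·1 + 13·3 + 8·1 + 20·3.

158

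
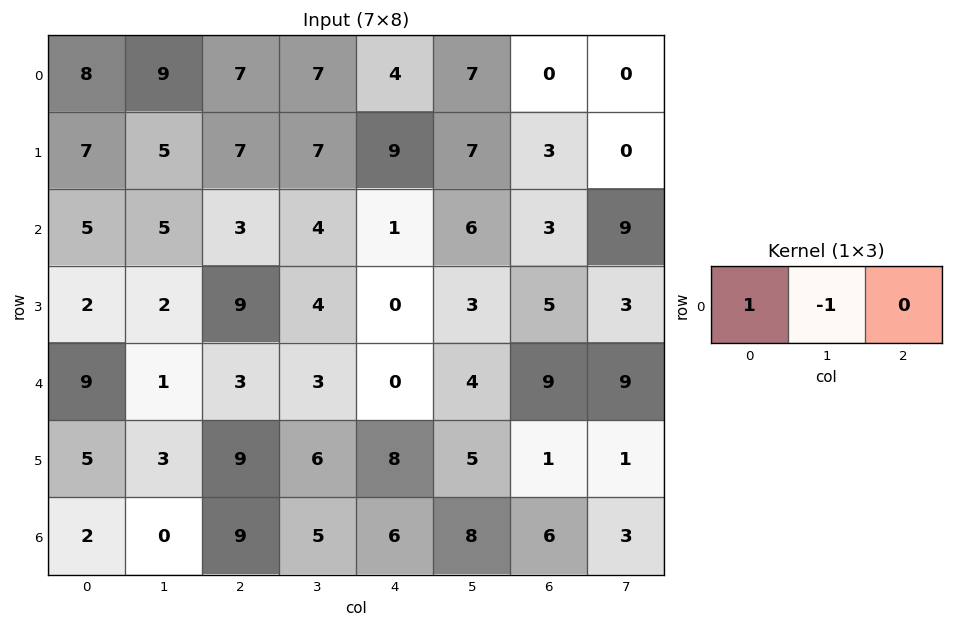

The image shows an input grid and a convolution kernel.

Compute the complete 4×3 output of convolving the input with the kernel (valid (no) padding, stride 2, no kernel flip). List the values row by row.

Output[0,0]: The receptive field on the input at this output position is [8 9 7]. Elementwise product with the kernel and sum: 8·1 + 9·-1.
Output[0,1]: The receptive field on the input at this output position is [7 7 4]. Elementwise product with the kernel and sum: 7·1 + 7·-1.

-1 0 -3
0 -1 -5
8 0 -4
2 4 -2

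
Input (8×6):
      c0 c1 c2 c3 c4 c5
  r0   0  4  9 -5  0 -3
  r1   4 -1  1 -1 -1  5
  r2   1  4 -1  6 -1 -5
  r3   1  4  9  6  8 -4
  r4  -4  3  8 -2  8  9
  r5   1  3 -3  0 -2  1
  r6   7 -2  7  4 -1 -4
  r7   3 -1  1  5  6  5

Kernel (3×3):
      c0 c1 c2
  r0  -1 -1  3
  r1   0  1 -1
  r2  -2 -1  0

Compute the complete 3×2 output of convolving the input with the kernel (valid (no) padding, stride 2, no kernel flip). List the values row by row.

15 -8
-8 -24
19 2

Output[0,0]: The receptive field on the input at this output position is [0 4 9 / 4 -1 1 / 1 4 -1]. Elementwise product with the kernel and sum: 0·-1 + 4·-1 + 9·3 + -1·1 + 1·-1 + 1·-2 + 4·-1.
Output[0,1]: The receptive field on the input at this output position is [9 -5 0 / 1 -1 -1 / -1 6 -1]. Elementwise product with the kernel and sum: 9·-1 + -5·-1 + 0·3 + -1·1 + -1·-1 + -1·-2 + 6·-1.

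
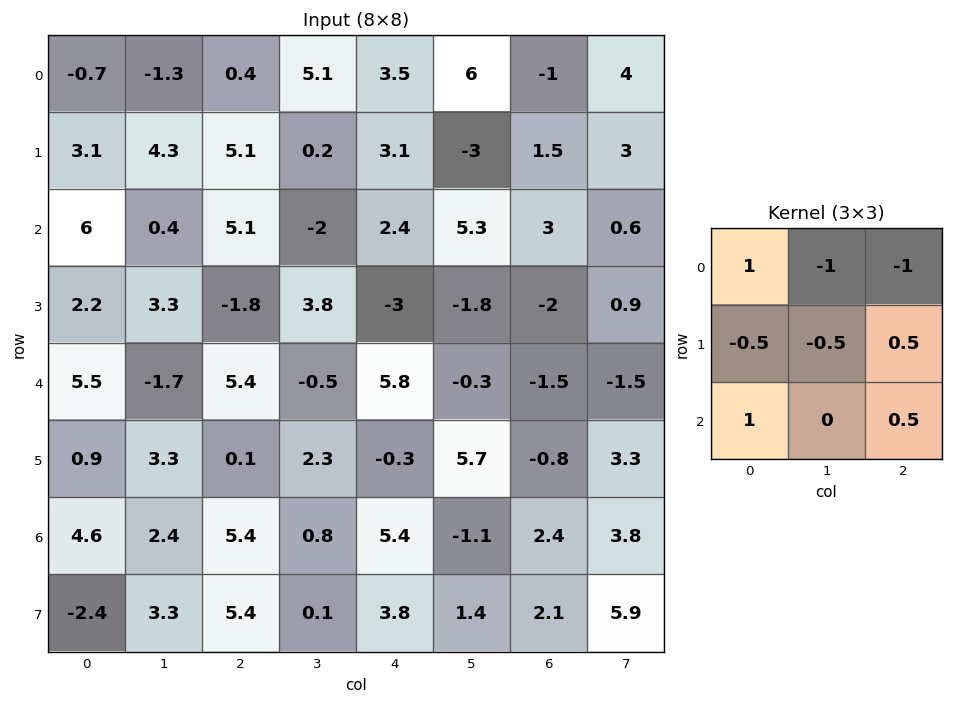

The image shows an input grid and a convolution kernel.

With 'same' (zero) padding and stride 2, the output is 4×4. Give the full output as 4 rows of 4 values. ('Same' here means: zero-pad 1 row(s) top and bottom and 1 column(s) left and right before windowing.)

Output[0,0]: The receptive field on the zero-padded input at this output position is [0 0 0 / 0 -0.7 -1.3 / 0 3.1 4.3]. Elementwise product with the kernel and sum: 0·1 + 0·-1 + 0·-1 + 0·-0.5 + -0.7·-0.5 + -1.3·0.5 + 0·1 + 4.3·0.5.
Output[0,1]: The receptive field on the zero-padded input at this output position is [0 0 0 / -1.3 0.4 5.1 / 4.3 5.1 0.2]. Elementwise product with the kernel and sum: 0·1 + 0·-1 + 0·-1 + -1.3·-0.5 + 0.4·-0.5 + 5.1·0.5 + 4.3·1 + 0.2·0.5.

1.85 7.4 -2.6 -2
-8.55 0.45 5.45 -12.7
-7.45 3.65 10.95 6.8
-3.65 0.75 -5.95 8.8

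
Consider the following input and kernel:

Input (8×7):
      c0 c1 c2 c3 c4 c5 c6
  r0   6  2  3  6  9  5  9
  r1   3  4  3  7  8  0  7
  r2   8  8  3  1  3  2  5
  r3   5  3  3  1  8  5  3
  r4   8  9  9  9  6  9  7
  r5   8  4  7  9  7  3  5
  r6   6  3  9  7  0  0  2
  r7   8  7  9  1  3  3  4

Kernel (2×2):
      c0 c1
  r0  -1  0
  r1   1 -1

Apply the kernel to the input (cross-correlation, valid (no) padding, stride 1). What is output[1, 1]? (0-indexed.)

The receptive field on the input at this output position is [4 3 / 8 3]. Elementwise product with the kernel and sum: 4·-1 + 8·1 + 3·-1.

1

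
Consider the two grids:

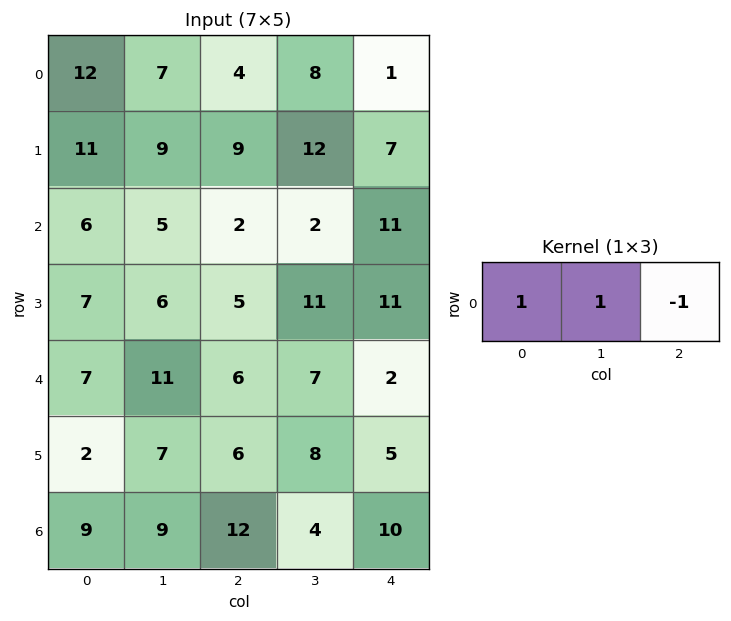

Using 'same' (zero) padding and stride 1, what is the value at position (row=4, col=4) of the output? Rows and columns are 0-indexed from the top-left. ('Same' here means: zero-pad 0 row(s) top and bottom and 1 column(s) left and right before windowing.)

9

The receptive field on the zero-padded input at this output position is [7 2 0]. Elementwise product with the kernel and sum: 7·1 + 2·1 + 0·-1.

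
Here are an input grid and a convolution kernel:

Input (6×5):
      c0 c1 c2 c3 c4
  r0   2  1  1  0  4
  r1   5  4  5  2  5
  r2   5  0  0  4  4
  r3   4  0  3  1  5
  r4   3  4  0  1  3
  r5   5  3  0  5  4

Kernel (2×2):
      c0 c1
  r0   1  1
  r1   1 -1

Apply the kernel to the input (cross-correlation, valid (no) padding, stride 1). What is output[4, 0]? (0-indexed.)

9

The receptive field on the input at this output position is [3 4 / 5 3]. Elementwise product with the kernel and sum: 3·1 + 4·1 + 5·1 + 3·-1.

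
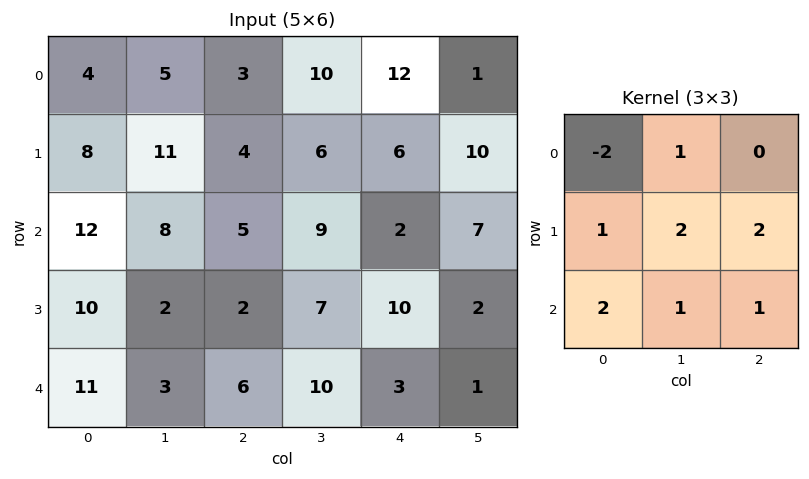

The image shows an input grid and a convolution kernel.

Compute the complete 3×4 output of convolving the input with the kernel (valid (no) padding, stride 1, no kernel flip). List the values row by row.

Output[0,0]: The receptive field on the input at this output position is [4 5 3 / 8 11 4 / 12 8 5]. Elementwise product with the kernel and sum: 4·-2 + 5·1 + 8·1 + 11·2 + 4·2 + 12·2 + 8·1 + 5·1.

72 54 53 57
57 31 46 47
33 31 60 39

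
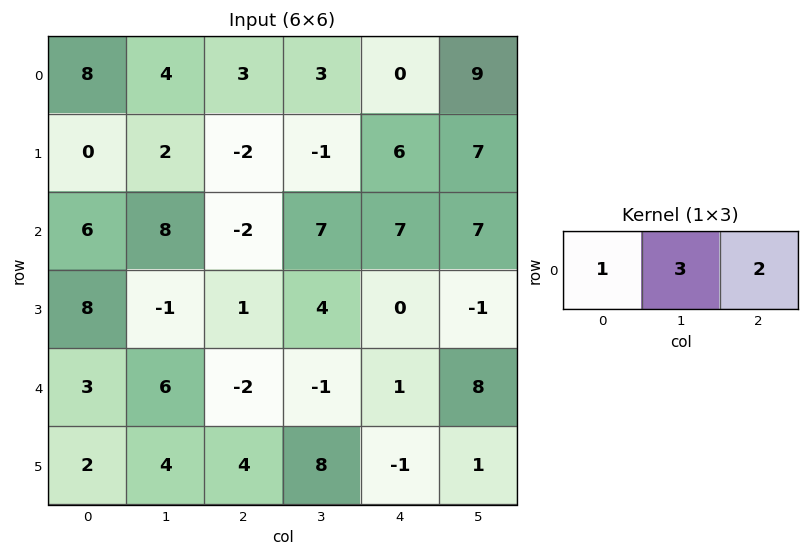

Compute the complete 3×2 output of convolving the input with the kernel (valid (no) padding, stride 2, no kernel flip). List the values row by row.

26 12
26 33
17 -3

Output[0,0]: The receptive field on the input at this output position is [8 4 3]. Elementwise product with the kernel and sum: 8·1 + 4·3 + 3·2.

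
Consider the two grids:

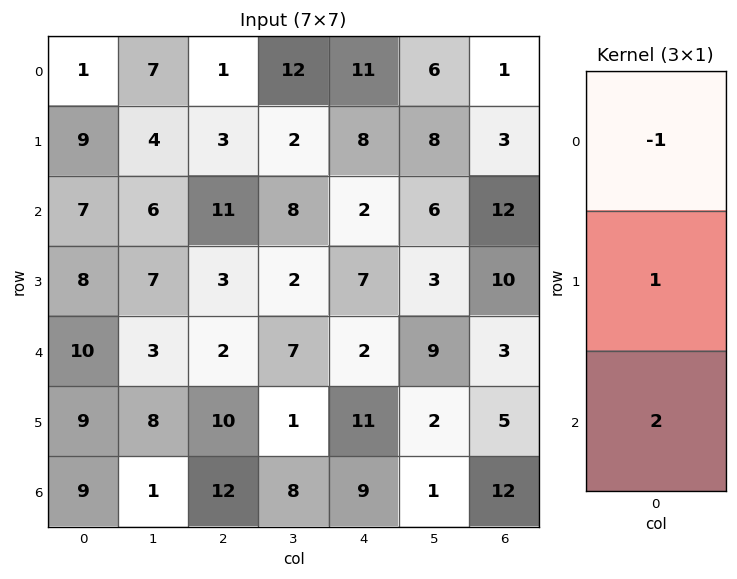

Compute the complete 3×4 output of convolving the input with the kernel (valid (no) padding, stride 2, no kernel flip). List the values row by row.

22 24 1 26
21 -4 9 4
17 32 27 26

Output[0,0]: The receptive field on the input at this output position is [1 / 9 / 7]. Elementwise product with the kernel and sum: 1·-1 + 9·1 + 7·2.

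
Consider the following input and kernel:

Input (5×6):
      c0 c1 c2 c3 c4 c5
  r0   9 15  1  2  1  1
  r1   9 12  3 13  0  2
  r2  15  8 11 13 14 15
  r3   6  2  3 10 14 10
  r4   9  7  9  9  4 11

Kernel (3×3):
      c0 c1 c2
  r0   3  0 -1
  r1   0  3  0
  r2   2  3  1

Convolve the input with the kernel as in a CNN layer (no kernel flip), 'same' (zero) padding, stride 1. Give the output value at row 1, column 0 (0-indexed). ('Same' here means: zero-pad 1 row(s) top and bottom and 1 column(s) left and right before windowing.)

The receptive field on the zero-padded input at this output position is [0 9 15 / 0 9 12 / 0 15 8]. Elementwise product with the kernel and sum: 0·3 + 15·-1 + 9·3 + 0·2 + 15·3 + 8·1.

65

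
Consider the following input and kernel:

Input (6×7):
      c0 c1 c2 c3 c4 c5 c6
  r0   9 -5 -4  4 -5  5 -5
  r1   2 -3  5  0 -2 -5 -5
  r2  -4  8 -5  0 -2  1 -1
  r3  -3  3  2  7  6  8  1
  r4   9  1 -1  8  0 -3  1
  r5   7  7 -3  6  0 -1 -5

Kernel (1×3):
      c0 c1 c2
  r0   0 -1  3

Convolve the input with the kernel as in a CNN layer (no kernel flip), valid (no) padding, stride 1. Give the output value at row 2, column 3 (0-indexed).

The receptive field on the input at this output position is [0 -2 1]. Elementwise product with the kernel and sum: -2·-1 + 1·3.

5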